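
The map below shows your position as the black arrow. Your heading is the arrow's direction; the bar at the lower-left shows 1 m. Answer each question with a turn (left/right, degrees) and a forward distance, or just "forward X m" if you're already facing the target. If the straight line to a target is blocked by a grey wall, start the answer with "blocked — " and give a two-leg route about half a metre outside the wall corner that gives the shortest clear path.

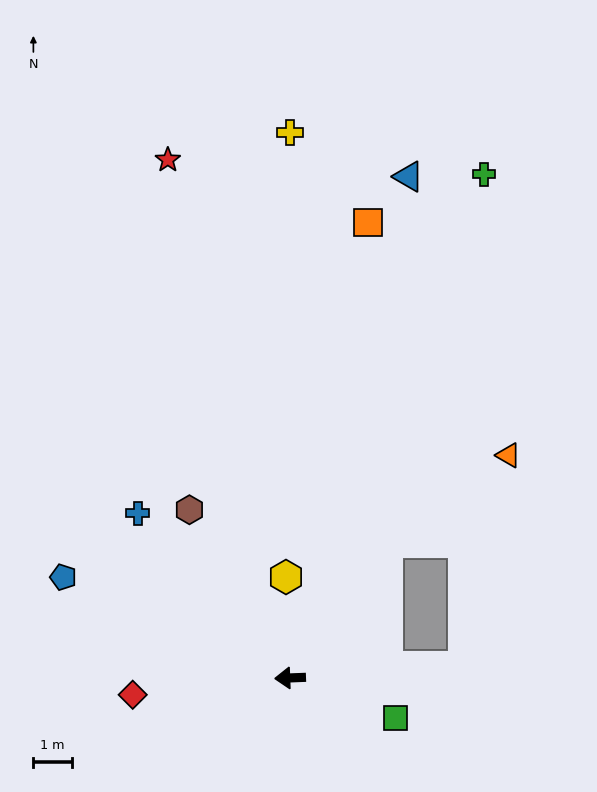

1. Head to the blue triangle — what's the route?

turn right 106°, forward 13.3 m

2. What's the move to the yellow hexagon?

turn right 90°, forward 2.6 m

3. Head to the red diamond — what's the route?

turn left 4°, forward 4.1 m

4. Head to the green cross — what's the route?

turn right 113°, forward 14.0 m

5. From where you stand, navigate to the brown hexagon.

turn right 61°, forward 5.1 m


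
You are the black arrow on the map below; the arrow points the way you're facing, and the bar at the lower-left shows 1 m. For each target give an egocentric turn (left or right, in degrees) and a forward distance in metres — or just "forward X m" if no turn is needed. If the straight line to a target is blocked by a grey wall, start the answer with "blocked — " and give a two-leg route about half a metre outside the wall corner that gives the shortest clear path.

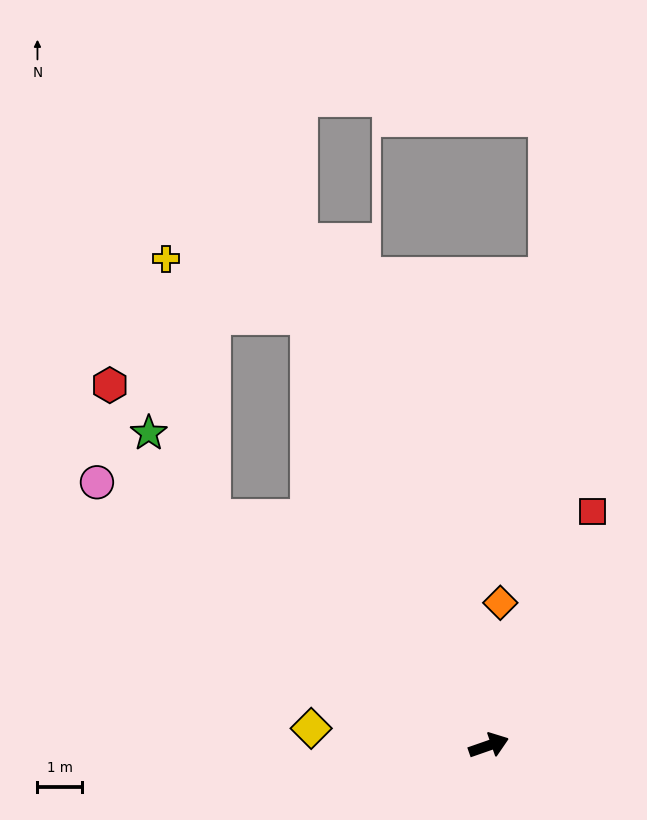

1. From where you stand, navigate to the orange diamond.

turn left 66°, forward 3.2 m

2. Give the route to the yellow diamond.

turn left 155°, forward 4.0 m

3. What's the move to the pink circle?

turn left 127°, forward 10.6 m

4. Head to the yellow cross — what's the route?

blocked — turn left 94°, forward 10.5 m, then turn left 45°, forward 3.5 m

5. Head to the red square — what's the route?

turn left 47°, forward 5.8 m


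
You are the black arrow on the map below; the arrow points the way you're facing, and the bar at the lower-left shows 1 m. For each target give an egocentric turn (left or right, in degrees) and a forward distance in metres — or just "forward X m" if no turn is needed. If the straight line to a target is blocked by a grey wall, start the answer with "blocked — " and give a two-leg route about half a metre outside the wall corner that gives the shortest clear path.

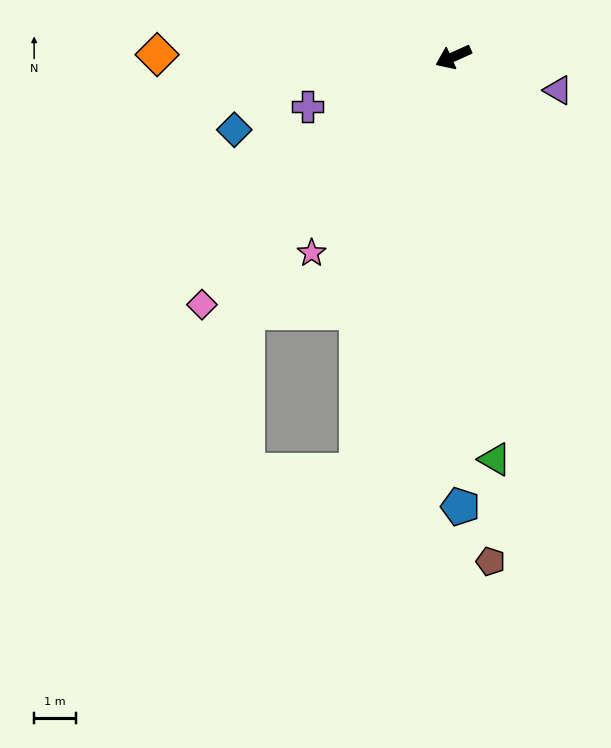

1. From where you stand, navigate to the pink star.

turn left 30°, forward 5.8 m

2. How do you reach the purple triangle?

turn left 138°, forward 2.6 m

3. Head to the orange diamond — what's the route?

turn right 25°, forward 7.1 m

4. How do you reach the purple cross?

turn right 5°, forward 3.7 m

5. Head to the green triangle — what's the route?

turn left 72°, forward 9.7 m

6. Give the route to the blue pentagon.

turn left 67°, forward 10.7 m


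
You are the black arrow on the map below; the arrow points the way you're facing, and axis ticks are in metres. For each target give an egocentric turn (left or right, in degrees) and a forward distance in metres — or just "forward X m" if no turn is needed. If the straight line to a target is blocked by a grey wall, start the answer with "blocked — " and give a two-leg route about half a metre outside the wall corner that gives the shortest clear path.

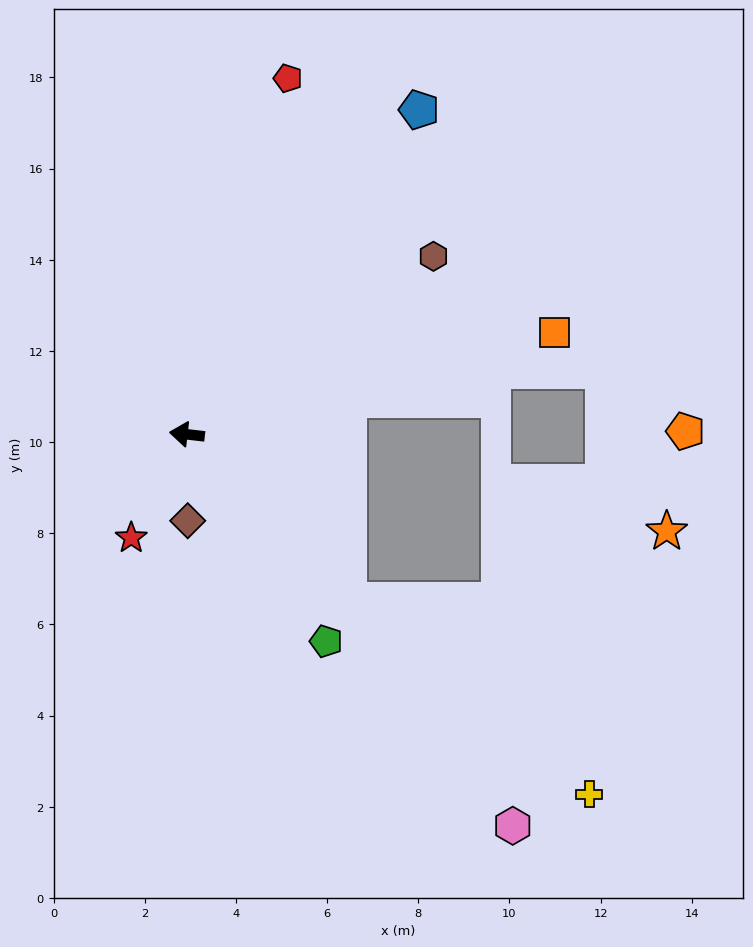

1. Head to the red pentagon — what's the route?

turn right 99°, forward 8.1 m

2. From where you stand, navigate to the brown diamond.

turn left 97°, forward 1.9 m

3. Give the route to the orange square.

turn right 158°, forward 8.4 m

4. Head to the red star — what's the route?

turn left 68°, forward 2.6 m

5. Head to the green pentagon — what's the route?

turn left 131°, forward 5.5 m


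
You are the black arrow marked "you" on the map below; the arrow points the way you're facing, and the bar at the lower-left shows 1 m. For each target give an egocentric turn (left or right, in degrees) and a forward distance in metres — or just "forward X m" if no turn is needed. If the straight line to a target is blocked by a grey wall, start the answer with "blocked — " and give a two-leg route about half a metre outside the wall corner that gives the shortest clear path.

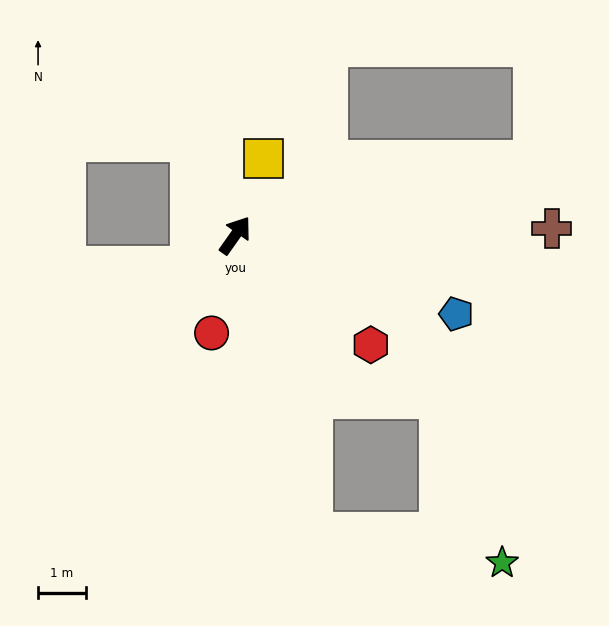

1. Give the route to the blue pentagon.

turn right 74°, forward 4.9 m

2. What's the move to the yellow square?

turn left 15°, forward 1.7 m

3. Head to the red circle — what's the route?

turn right 158°, forward 2.1 m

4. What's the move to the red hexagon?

turn right 94°, forward 3.7 m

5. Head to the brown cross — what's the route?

turn right 54°, forward 6.7 m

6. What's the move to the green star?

blocked — turn right 130°, forward 6.5 m, then turn left 66°, forward 4.0 m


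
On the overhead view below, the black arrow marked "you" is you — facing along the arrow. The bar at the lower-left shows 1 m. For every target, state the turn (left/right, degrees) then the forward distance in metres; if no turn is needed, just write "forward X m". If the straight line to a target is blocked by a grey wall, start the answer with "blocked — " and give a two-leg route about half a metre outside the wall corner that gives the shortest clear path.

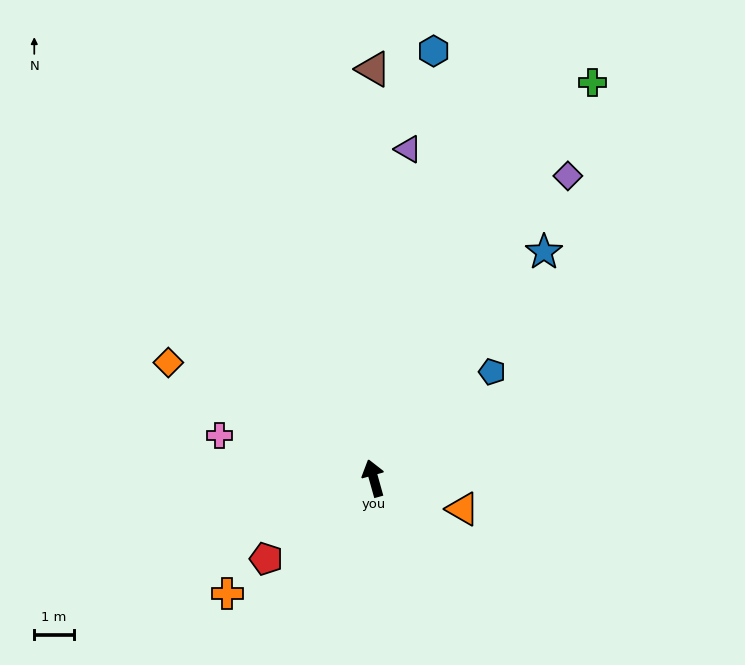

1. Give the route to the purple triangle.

turn right 22°, forward 8.4 m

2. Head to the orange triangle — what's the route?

turn right 125°, forward 2.4 m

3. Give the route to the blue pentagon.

turn right 64°, forward 4.0 m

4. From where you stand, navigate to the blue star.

turn right 53°, forward 7.2 m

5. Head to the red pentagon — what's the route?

turn left 111°, forward 3.4 m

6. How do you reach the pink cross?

turn left 59°, forward 4.0 m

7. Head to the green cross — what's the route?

turn right 45°, forward 11.4 m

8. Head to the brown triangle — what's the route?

turn right 16°, forward 10.3 m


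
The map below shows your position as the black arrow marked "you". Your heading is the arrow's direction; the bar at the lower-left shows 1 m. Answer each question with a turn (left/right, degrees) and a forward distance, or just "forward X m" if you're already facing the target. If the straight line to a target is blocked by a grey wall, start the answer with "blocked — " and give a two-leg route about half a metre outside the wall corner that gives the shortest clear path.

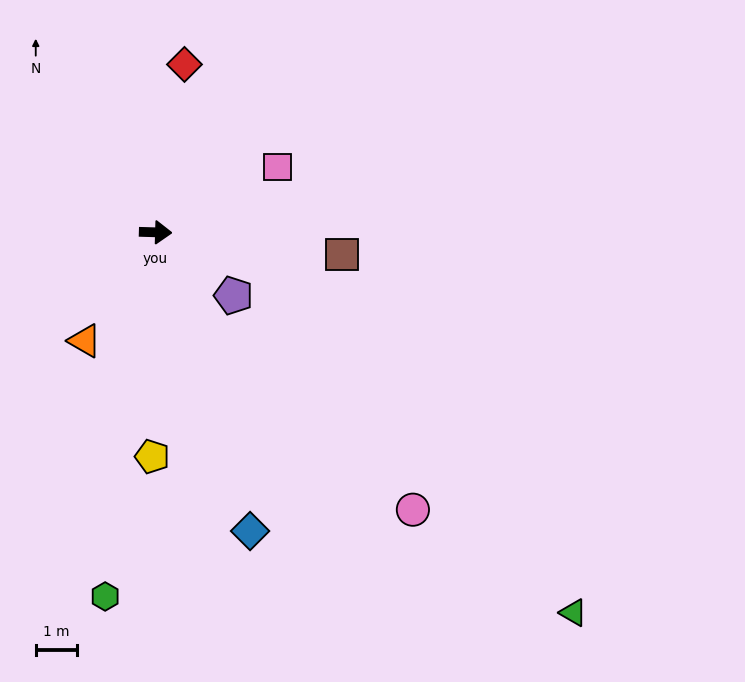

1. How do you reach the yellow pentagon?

turn right 89°, forward 5.4 m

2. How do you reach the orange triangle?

turn right 122°, forward 3.1 m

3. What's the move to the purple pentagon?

turn right 37°, forward 2.4 m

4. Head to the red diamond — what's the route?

turn left 82°, forward 4.1 m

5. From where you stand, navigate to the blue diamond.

turn right 71°, forward 7.6 m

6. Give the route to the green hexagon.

turn right 96°, forward 8.9 m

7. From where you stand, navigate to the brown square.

turn right 5°, forward 4.6 m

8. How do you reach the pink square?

turn left 30°, forward 3.4 m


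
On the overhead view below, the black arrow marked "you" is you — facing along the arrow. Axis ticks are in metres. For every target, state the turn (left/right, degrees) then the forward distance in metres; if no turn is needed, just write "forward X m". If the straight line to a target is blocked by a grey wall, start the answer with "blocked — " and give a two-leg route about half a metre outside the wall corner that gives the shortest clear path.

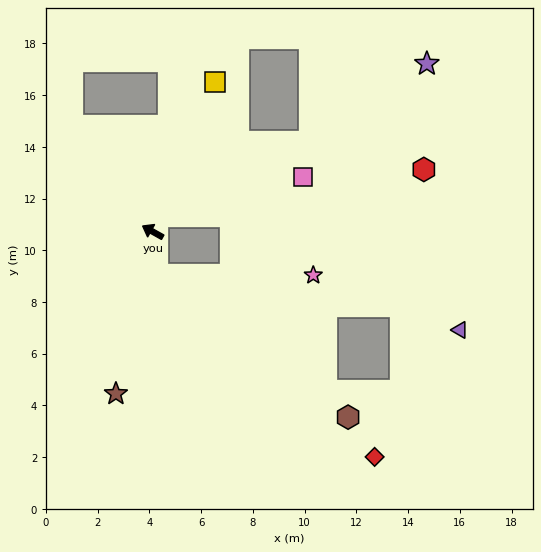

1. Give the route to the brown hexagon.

blocked — turn left 126°, forward 1.7 m, then turn left 47°, forward 9.2 m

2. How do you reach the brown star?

turn left 107°, forward 6.4 m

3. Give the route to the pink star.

blocked — turn left 126°, forward 1.7 m, then turn left 83°, forward 6.0 m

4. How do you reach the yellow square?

turn right 83°, forward 6.3 m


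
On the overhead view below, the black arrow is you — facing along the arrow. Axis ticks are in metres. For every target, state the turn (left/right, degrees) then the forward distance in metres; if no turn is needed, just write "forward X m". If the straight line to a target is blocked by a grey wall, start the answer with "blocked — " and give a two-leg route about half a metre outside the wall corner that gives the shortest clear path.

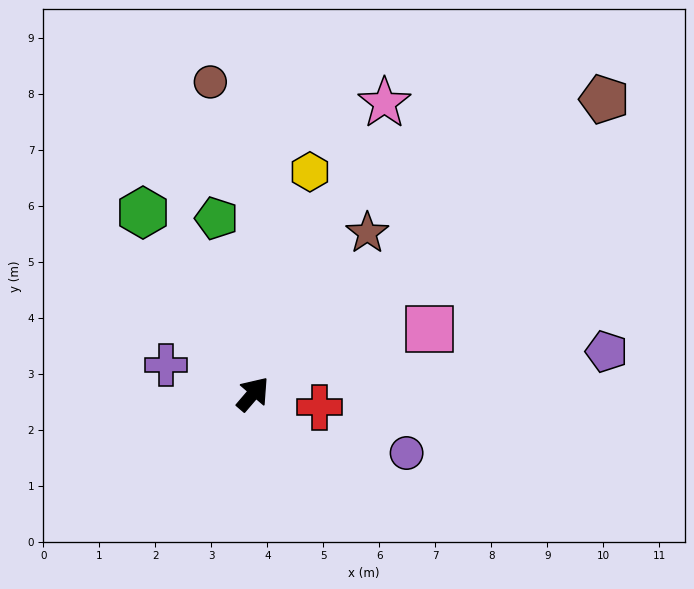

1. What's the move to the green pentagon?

turn left 52°, forward 3.2 m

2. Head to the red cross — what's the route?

turn right 61°, forward 1.2 m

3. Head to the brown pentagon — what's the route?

turn right 9°, forward 8.2 m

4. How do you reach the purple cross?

turn left 112°, forward 1.6 m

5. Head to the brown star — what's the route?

turn left 5°, forward 3.5 m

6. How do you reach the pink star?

turn left 16°, forward 5.7 m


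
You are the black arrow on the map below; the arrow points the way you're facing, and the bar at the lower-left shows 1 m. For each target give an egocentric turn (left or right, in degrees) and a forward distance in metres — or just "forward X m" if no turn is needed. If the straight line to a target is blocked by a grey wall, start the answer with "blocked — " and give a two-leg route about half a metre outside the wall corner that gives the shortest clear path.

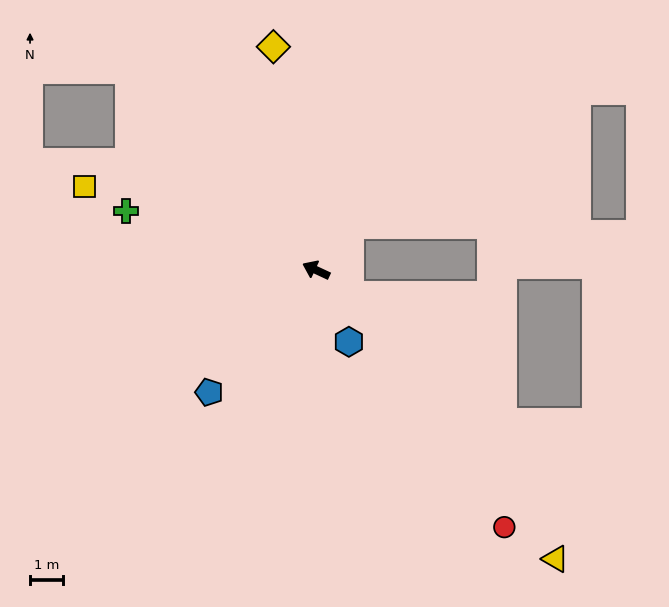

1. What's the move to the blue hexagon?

turn left 140°, forward 2.4 m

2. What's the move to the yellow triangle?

turn left 155°, forward 11.5 m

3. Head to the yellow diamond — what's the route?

turn right 54°, forward 7.0 m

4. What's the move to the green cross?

turn left 8°, forward 6.1 m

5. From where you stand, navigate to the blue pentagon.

turn left 74°, forward 5.0 m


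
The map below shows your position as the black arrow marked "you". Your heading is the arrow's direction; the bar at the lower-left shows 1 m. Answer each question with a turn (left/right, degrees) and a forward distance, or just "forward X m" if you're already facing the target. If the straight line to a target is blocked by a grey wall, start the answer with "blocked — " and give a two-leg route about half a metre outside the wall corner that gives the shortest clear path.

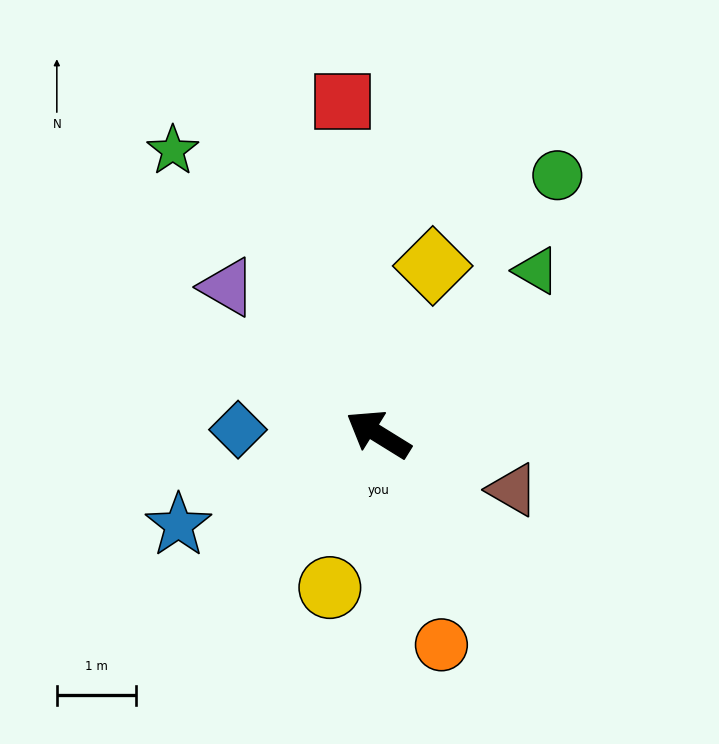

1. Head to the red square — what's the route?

turn right 52°, forward 4.2 m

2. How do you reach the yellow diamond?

turn right 76°, forward 2.2 m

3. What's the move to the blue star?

turn left 56°, forward 2.8 m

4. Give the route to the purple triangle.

turn right 13°, forward 2.7 m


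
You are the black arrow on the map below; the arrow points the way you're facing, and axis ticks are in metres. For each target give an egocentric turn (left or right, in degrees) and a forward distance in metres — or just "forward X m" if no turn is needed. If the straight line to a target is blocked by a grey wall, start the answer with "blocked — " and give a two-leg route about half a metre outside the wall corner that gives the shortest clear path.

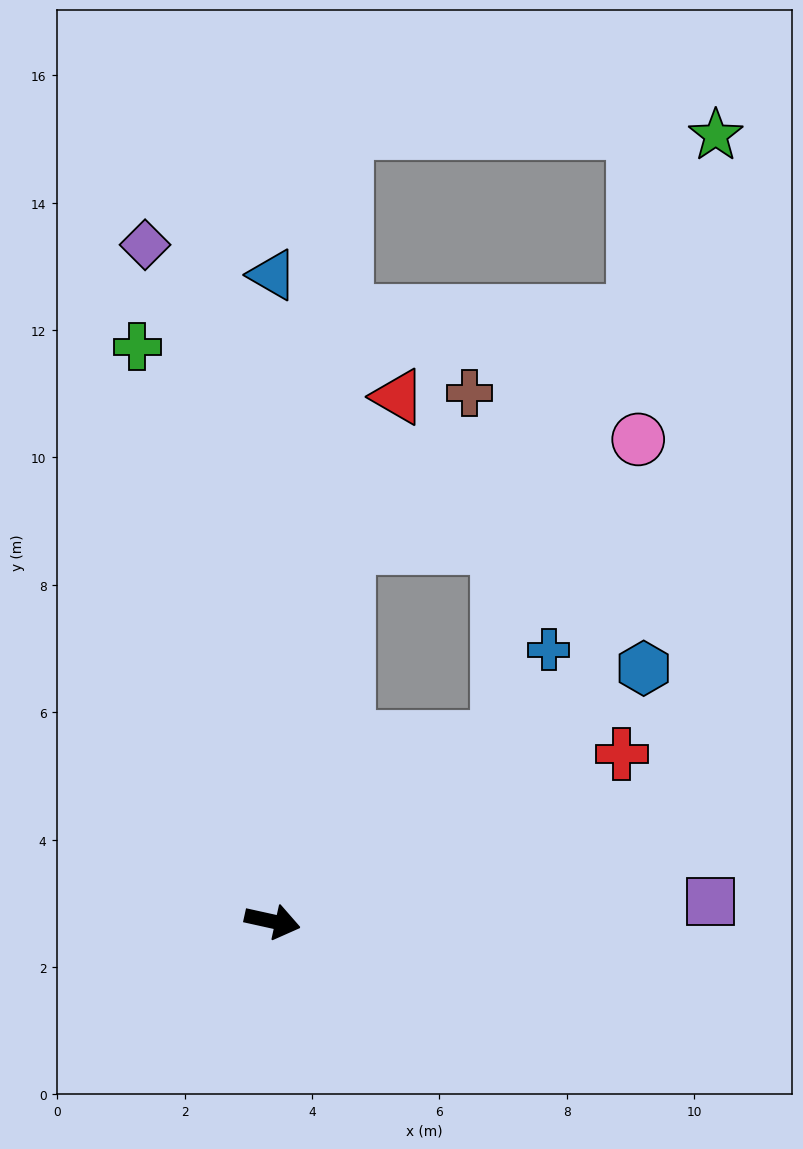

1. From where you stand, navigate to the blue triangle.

turn left 102°, forward 10.1 m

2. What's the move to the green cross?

turn left 116°, forward 9.3 m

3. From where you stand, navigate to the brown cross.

blocked — turn left 91°, forward 6.0 m, then turn right 27°, forward 3.1 m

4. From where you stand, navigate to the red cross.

turn left 38°, forward 6.1 m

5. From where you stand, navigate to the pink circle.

blocked — turn left 91°, forward 6.0 m, then turn right 58°, forward 4.8 m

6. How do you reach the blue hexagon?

turn left 47°, forward 7.1 m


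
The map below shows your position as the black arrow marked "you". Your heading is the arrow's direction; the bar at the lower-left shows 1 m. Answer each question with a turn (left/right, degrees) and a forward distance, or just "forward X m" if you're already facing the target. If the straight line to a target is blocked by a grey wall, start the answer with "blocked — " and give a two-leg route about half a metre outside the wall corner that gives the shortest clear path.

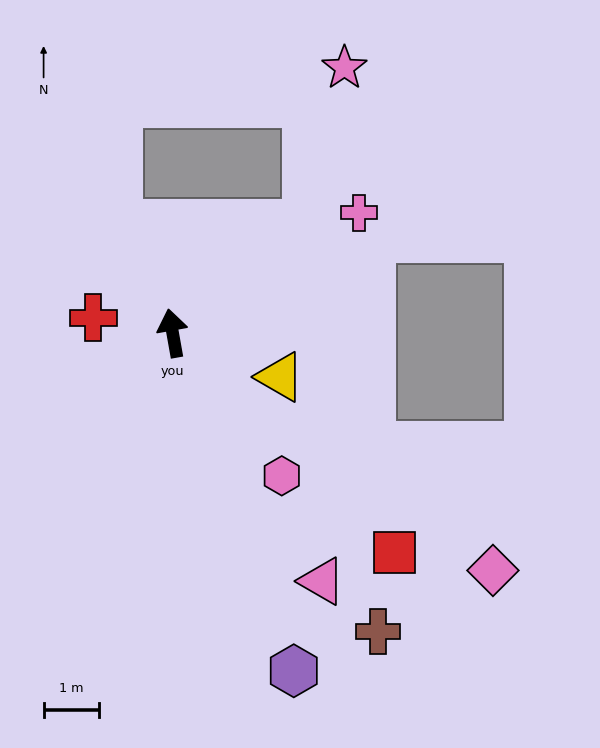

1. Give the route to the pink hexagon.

turn right 153°, forward 3.2 m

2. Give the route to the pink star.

blocked — turn right 61°, forward 3.1 m, then turn left 37°, forward 2.9 m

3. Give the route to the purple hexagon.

turn right 170°, forward 6.4 m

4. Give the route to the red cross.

turn left 69°, forward 1.5 m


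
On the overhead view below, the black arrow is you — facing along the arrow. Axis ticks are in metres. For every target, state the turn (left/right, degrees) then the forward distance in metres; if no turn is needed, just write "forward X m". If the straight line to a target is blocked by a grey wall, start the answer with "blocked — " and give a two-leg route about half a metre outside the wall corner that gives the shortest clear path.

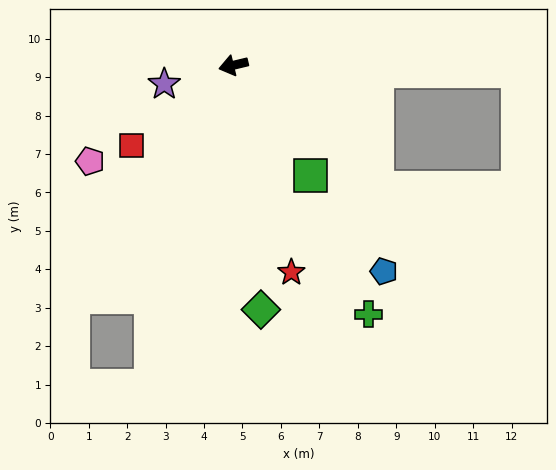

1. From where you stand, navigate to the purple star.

forward 1.9 m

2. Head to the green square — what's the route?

turn left 111°, forward 3.5 m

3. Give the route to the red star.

turn left 92°, forward 5.6 m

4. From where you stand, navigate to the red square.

turn left 25°, forward 3.4 m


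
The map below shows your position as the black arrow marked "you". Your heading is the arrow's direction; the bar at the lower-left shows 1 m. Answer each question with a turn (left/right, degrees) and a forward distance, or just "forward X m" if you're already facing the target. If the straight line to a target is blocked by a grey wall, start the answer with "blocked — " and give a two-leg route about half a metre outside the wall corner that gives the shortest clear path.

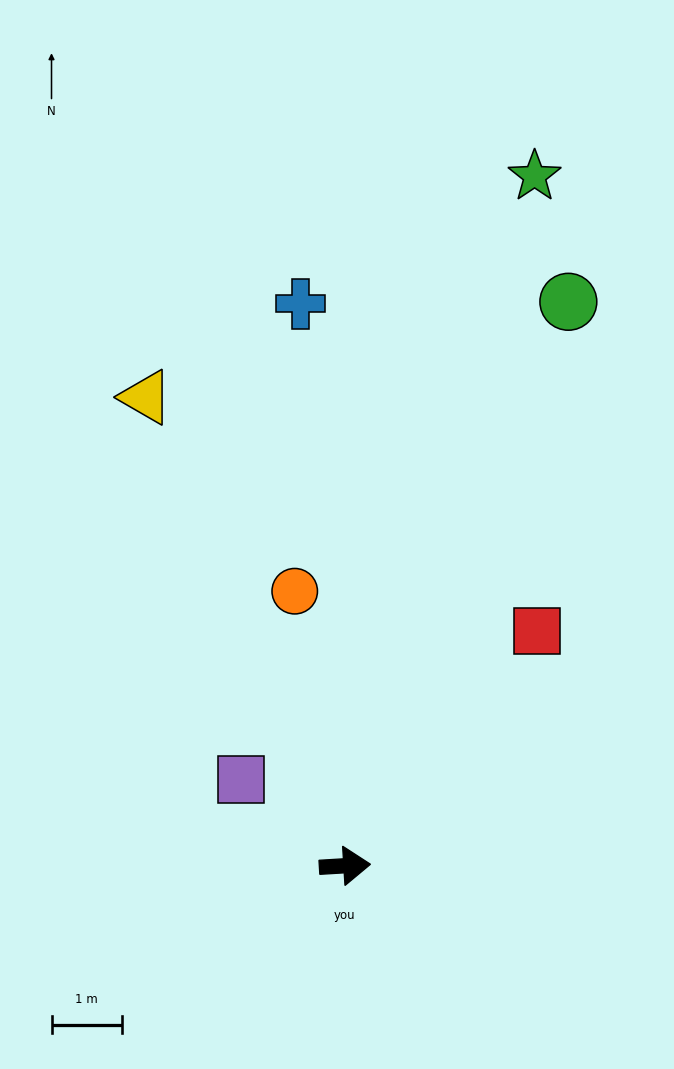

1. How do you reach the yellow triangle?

turn left 110°, forward 7.2 m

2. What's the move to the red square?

turn left 47°, forward 4.3 m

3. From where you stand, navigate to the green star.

turn left 71°, forward 10.2 m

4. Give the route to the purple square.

turn left 137°, forward 1.9 m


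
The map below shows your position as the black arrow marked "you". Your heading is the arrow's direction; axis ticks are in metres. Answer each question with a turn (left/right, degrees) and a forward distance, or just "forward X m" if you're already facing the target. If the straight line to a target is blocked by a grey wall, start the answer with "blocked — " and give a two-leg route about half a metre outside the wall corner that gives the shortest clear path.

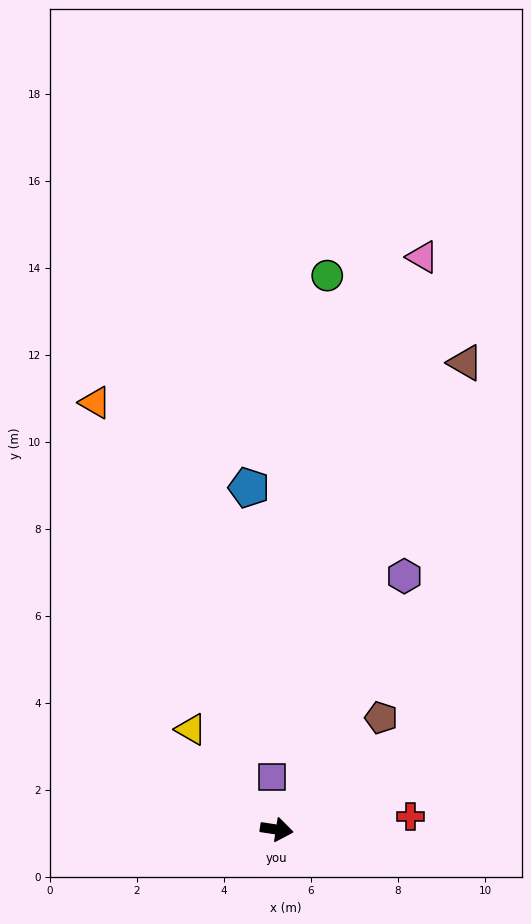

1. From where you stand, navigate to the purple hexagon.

turn left 72°, forward 6.5 m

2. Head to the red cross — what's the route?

turn left 14°, forward 3.1 m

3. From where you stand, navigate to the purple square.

turn left 104°, forward 1.2 m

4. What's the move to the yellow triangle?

turn left 139°, forward 3.0 m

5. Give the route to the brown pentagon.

turn left 56°, forward 3.5 m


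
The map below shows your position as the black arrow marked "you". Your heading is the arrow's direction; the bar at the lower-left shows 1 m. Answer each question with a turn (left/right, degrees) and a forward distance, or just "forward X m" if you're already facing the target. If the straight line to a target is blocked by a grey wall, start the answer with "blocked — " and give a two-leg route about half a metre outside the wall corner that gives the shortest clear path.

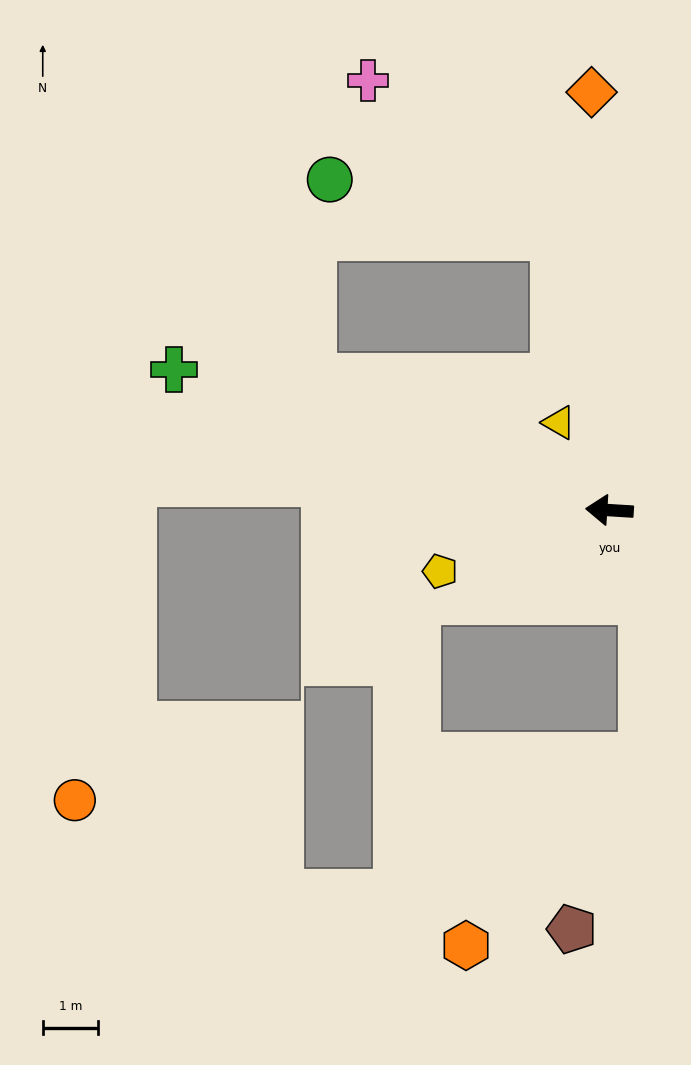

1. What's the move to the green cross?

turn right 14°, forward 8.3 m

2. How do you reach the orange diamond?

turn right 84°, forward 7.6 m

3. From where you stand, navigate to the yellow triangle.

turn right 56°, forward 1.8 m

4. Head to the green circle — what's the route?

blocked — turn right 75°, forward 5.1 m, then turn left 64°, forward 4.2 m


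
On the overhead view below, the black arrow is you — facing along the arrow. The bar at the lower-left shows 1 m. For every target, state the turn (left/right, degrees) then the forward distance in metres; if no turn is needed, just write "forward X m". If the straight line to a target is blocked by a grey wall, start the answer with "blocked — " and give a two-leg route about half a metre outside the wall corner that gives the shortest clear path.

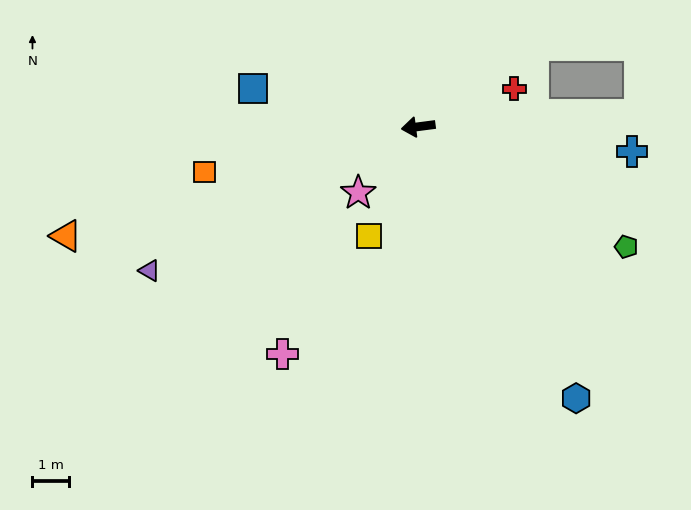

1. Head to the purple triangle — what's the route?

turn left 21°, forward 8.4 m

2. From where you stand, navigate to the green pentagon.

turn left 143°, forward 6.6 m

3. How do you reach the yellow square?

turn left 58°, forward 3.3 m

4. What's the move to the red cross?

turn right 166°, forward 2.8 m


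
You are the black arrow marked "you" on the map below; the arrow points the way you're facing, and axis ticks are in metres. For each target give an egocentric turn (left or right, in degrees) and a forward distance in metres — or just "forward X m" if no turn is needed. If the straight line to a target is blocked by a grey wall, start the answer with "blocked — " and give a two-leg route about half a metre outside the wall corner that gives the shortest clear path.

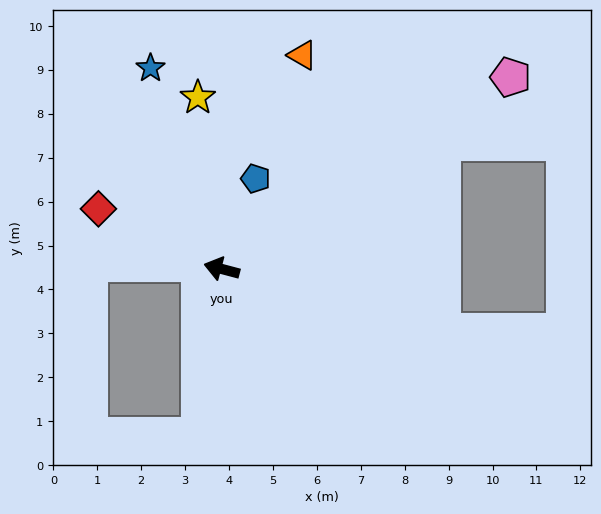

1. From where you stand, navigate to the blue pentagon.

turn right 96°, forward 2.2 m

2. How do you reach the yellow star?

turn right 67°, forward 3.9 m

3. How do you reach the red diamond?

turn right 11°, forward 3.1 m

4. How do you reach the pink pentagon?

turn right 132°, forward 7.9 m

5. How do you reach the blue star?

turn right 56°, forward 4.9 m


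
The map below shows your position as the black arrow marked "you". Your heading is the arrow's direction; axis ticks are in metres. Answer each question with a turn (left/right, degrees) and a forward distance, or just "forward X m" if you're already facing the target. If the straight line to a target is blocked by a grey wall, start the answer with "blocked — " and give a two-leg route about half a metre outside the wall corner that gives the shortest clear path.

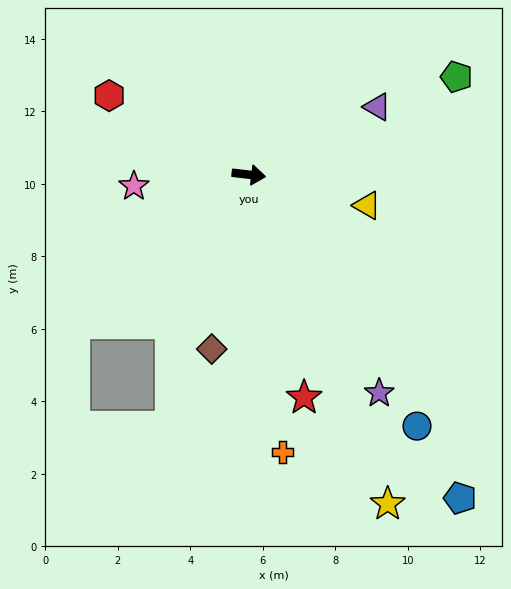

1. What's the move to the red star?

turn right 69°, forward 6.3 m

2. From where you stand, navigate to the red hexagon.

turn left 157°, forward 4.4 m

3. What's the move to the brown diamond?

turn right 95°, forward 4.9 m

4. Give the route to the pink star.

turn right 168°, forward 3.2 m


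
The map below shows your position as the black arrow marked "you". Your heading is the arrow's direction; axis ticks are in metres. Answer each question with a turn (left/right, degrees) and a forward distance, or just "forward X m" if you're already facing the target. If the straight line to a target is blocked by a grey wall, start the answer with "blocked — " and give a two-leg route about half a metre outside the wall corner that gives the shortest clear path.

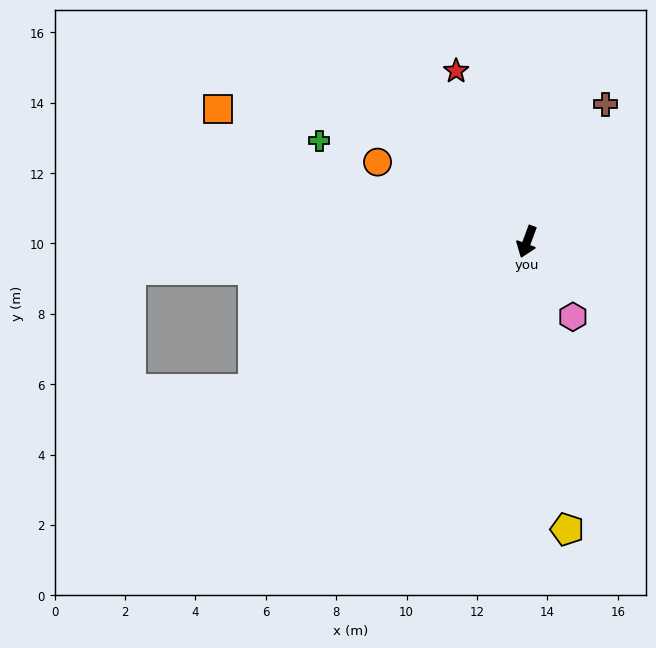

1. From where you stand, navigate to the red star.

turn right 137°, forward 5.3 m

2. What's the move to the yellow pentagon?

turn left 28°, forward 8.3 m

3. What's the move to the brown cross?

turn left 171°, forward 4.5 m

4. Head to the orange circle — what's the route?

turn right 98°, forward 4.8 m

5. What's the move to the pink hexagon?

turn left 52°, forward 2.5 m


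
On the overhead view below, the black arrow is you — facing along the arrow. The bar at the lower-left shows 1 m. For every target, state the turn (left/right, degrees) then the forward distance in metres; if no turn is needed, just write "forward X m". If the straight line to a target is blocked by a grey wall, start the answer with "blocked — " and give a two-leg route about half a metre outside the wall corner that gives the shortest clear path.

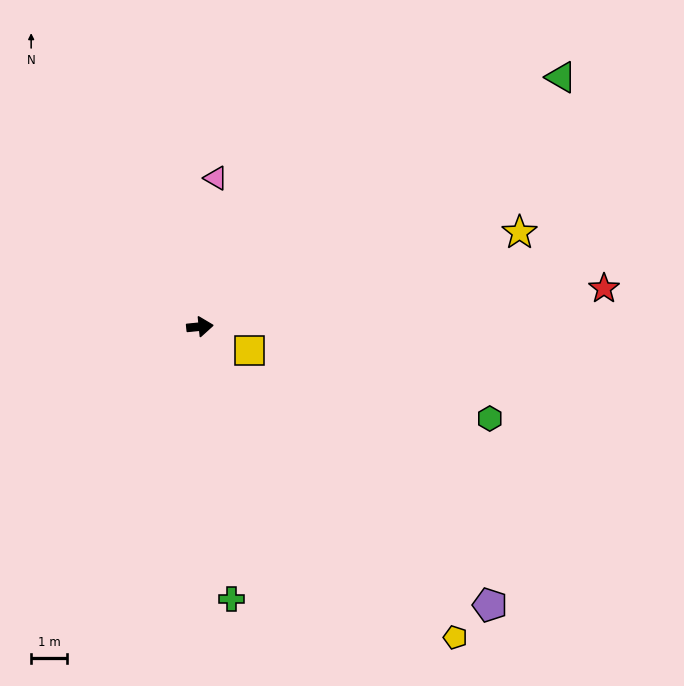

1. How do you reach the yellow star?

turn left 11°, forward 9.2 m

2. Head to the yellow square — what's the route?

turn right 32°, forward 1.5 m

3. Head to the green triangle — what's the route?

turn left 29°, forward 12.1 m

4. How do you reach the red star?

forward 11.2 m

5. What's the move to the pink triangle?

turn left 78°, forward 4.1 m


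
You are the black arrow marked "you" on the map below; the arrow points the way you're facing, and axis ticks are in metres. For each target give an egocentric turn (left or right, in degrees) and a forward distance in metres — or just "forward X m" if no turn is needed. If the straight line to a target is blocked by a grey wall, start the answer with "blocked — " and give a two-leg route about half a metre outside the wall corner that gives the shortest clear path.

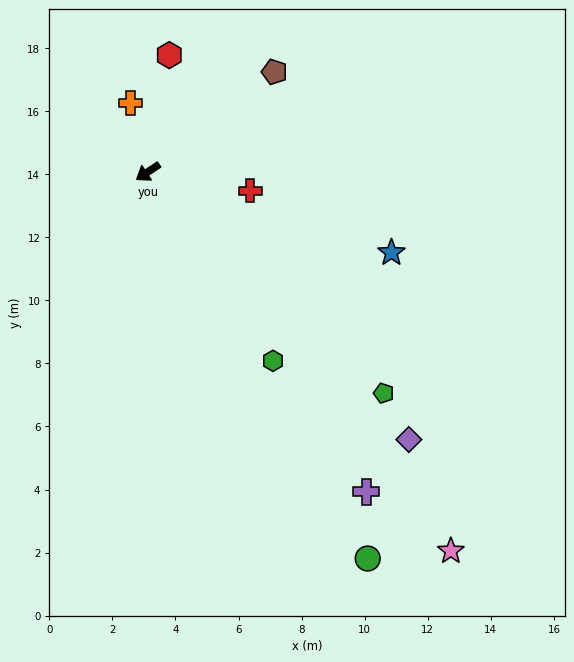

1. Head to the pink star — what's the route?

turn left 95°, forward 15.4 m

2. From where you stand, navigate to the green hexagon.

turn left 90°, forward 7.2 m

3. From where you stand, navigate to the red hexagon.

turn right 134°, forward 3.8 m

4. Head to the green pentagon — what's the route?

turn left 103°, forward 10.3 m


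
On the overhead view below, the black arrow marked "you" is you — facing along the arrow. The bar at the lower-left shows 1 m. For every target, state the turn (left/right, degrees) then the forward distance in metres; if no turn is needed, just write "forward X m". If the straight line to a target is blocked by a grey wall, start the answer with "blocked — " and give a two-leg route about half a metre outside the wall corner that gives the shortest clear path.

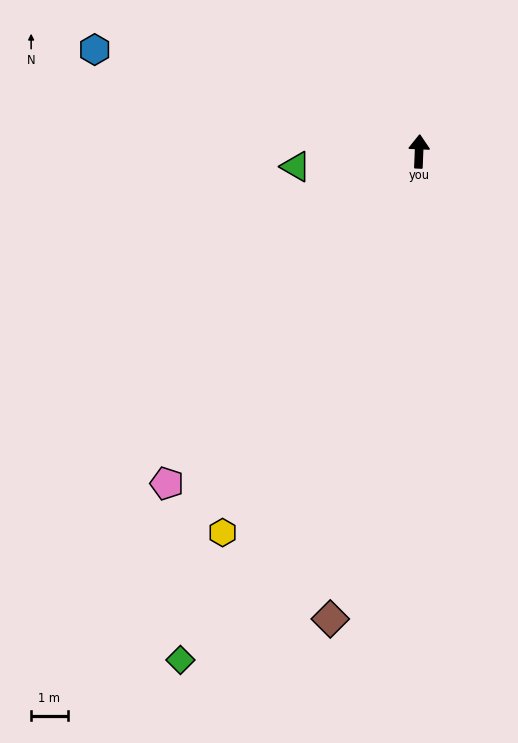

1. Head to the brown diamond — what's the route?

turn left 172°, forward 13.0 m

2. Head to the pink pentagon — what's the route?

turn left 145°, forward 11.4 m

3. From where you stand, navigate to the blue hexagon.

turn left 75°, forward 9.3 m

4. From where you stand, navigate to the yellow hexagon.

turn left 155°, forward 11.7 m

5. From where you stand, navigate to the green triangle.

turn left 99°, forward 3.4 m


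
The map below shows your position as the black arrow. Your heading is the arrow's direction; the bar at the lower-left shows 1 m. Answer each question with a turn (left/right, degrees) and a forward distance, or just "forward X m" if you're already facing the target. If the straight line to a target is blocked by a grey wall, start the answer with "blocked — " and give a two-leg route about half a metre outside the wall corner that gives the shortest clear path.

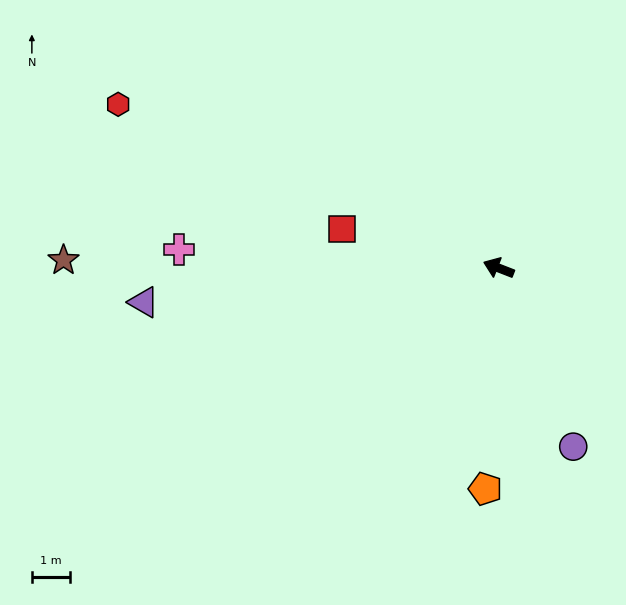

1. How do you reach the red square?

turn left 7°, forward 4.2 m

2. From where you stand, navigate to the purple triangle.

turn left 27°, forward 9.4 m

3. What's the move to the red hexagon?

turn right 2°, forward 10.9 m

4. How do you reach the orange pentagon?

turn left 108°, forward 5.8 m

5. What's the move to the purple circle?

turn left 134°, forward 5.1 m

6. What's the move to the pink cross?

turn left 18°, forward 8.4 m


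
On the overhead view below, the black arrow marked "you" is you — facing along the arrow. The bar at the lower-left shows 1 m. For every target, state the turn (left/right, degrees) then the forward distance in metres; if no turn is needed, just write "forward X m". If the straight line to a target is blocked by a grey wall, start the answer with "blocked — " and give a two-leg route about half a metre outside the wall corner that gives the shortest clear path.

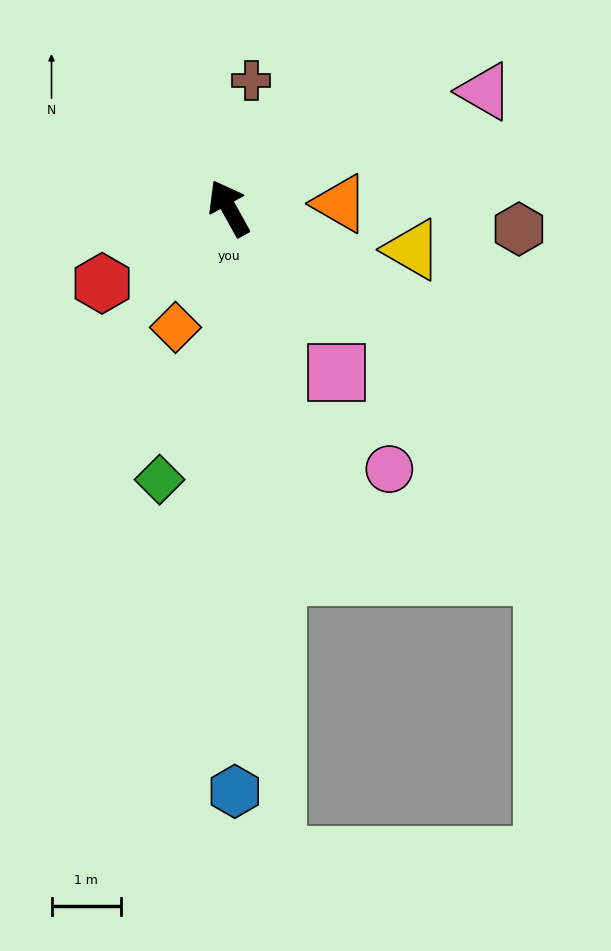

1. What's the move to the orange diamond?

turn left 127°, forward 1.9 m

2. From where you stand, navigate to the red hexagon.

turn left 92°, forward 2.1 m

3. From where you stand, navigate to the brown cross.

turn right 39°, forward 1.9 m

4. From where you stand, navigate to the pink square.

turn right 176°, forward 2.8 m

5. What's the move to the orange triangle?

turn right 117°, forward 1.6 m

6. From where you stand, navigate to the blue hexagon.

turn left 152°, forward 8.4 m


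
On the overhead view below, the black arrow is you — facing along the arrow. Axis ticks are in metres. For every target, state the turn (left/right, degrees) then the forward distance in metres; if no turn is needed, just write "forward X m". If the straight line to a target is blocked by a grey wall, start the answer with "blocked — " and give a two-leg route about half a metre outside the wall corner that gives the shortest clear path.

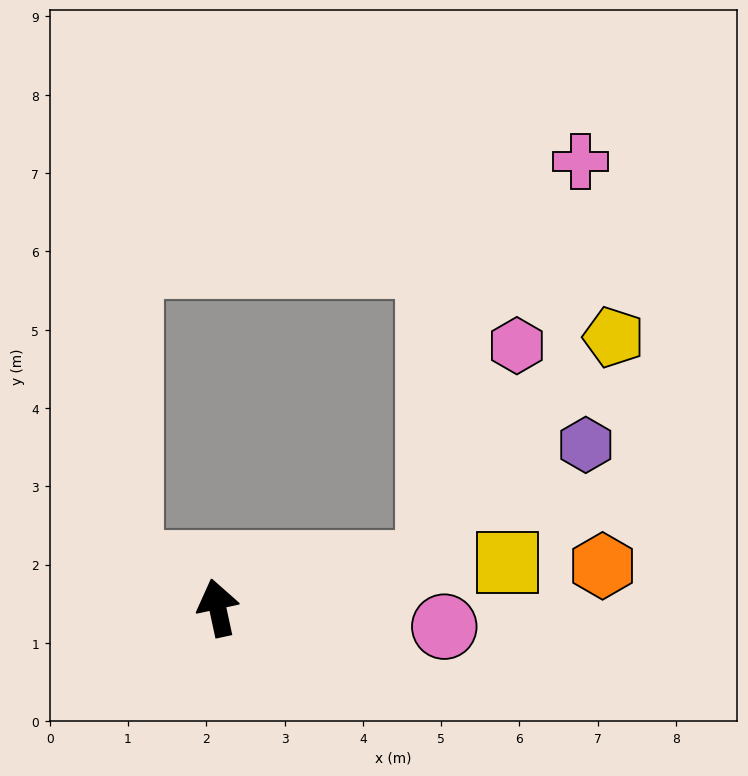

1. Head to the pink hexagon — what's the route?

blocked — turn right 91°, forward 2.8 m, then turn left 57°, forward 3.0 m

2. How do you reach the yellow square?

turn right 93°, forward 3.8 m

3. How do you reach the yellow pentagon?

blocked — turn right 91°, forward 2.8 m, then turn left 40°, forward 3.7 m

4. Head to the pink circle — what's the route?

turn right 107°, forward 2.9 m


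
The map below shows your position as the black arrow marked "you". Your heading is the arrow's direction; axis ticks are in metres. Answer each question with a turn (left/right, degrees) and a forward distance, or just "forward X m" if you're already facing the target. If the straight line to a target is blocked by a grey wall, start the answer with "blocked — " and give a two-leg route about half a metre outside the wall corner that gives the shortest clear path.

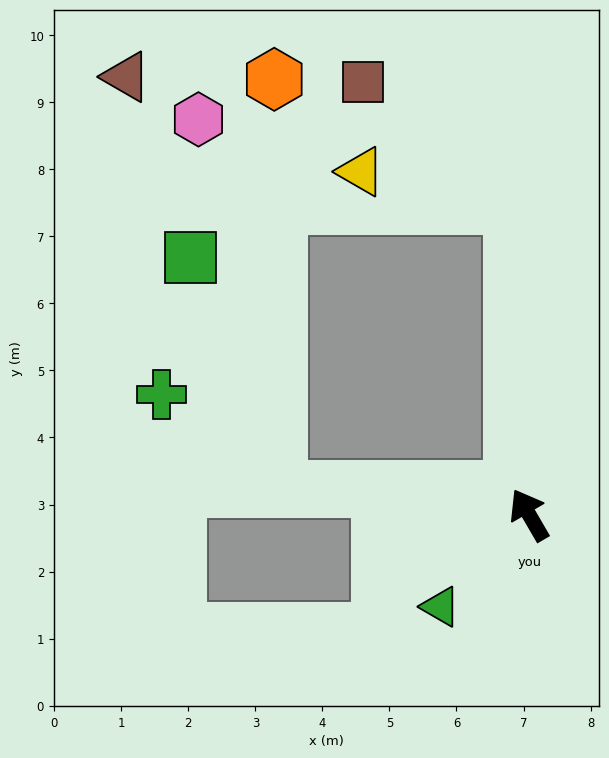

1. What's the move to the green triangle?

turn left 106°, forward 1.9 m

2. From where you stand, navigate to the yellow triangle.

blocked — turn right 27°, forward 4.6 m, then turn left 74°, forward 2.3 m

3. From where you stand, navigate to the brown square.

blocked — turn right 27°, forward 4.6 m, then turn left 47°, forward 2.9 m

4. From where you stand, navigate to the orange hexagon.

blocked — turn right 27°, forward 4.6 m, then turn left 59°, forward 4.0 m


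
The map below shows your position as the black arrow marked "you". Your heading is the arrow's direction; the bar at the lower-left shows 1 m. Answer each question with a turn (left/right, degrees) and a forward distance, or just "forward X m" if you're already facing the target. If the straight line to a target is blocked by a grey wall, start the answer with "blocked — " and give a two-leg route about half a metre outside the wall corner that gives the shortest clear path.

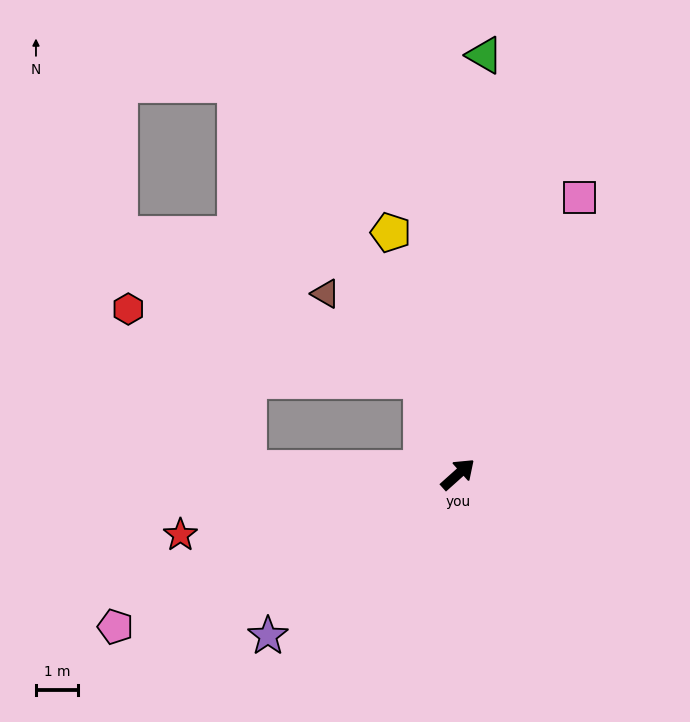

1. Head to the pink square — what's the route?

turn left 24°, forward 7.2 m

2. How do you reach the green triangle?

turn left 45°, forward 10.1 m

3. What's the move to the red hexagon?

blocked — turn left 70°, forward 2.4 m, then turn left 54°, forward 7.2 m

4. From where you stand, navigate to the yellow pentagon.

turn left 64°, forward 6.0 m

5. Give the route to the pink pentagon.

turn left 162°, forward 9.0 m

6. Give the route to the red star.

turn left 150°, forward 6.8 m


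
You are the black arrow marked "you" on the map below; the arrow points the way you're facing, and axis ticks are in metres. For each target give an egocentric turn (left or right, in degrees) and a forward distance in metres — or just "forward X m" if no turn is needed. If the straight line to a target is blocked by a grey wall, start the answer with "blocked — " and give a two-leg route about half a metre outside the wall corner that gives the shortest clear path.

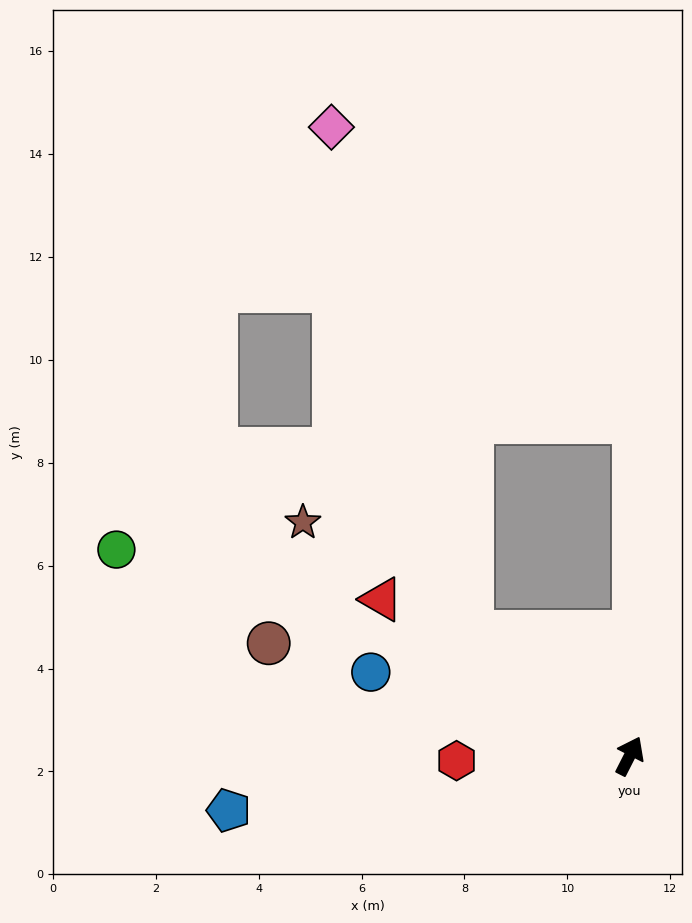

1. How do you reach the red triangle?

turn left 85°, forward 5.7 m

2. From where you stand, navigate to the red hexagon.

turn left 119°, forward 3.4 m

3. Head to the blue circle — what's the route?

turn left 99°, forward 5.3 m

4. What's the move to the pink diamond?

blocked — turn left 79°, forward 3.9 m, then turn right 37°, forward 10.2 m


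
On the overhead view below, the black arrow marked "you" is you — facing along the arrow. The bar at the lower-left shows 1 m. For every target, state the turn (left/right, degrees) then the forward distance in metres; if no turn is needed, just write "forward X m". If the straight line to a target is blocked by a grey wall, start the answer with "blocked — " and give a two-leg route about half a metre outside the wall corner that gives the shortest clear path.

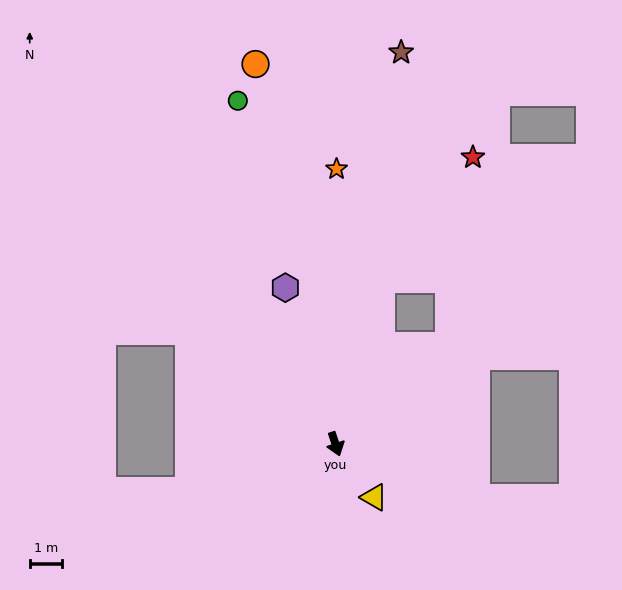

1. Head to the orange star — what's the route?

turn left 161°, forward 8.4 m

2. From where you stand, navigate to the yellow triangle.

turn left 17°, forward 2.0 m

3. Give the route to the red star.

blocked — turn left 146°, forward 5.2 m, then turn right 21°, forward 4.7 m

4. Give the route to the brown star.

turn left 152°, forward 12.2 m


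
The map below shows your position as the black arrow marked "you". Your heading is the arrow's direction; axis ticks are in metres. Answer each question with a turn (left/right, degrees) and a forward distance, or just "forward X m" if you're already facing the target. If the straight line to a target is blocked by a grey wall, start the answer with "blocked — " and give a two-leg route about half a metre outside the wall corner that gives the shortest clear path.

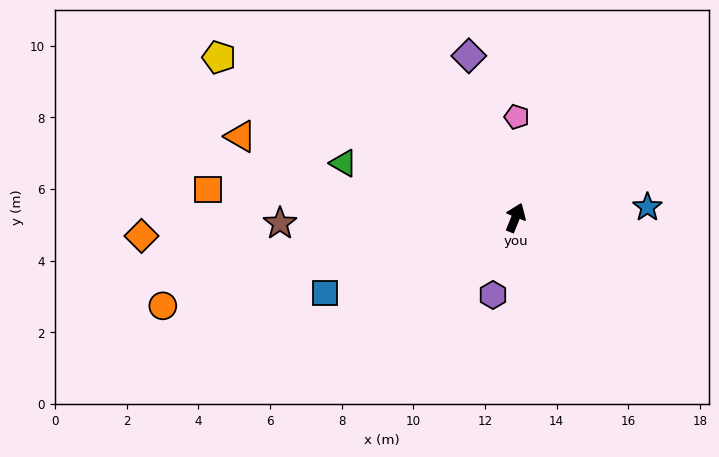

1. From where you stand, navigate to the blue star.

turn right 63°, forward 3.7 m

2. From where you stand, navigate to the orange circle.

turn left 126°, forward 10.2 m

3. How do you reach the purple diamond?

turn left 38°, forward 4.7 m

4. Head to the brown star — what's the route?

turn left 113°, forward 6.6 m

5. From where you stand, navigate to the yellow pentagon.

turn left 84°, forward 9.4 m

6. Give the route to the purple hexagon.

turn right 174°, forward 2.2 m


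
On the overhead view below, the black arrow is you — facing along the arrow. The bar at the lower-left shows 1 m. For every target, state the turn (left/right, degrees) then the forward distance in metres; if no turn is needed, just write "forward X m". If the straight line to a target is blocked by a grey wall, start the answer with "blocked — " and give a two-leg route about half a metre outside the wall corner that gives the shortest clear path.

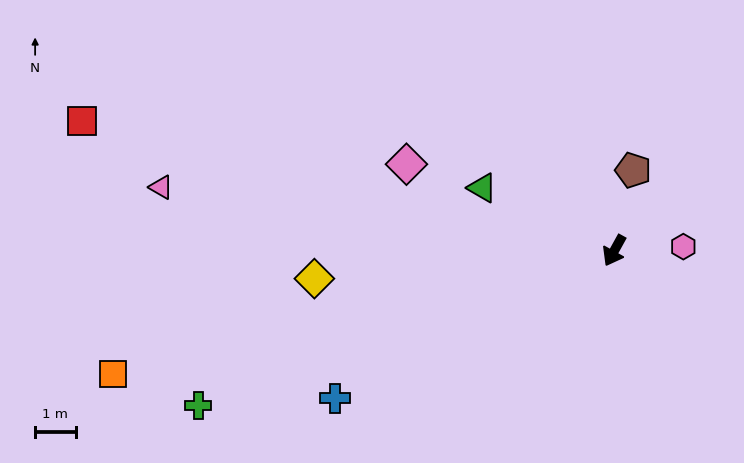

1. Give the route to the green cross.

turn right 41°, forward 10.9 m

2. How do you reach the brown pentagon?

turn right 164°, forward 2.0 m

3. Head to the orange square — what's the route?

turn right 47°, forward 12.7 m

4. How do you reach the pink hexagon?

turn left 122°, forward 1.7 m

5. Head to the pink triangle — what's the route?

turn right 69°, forward 11.3 m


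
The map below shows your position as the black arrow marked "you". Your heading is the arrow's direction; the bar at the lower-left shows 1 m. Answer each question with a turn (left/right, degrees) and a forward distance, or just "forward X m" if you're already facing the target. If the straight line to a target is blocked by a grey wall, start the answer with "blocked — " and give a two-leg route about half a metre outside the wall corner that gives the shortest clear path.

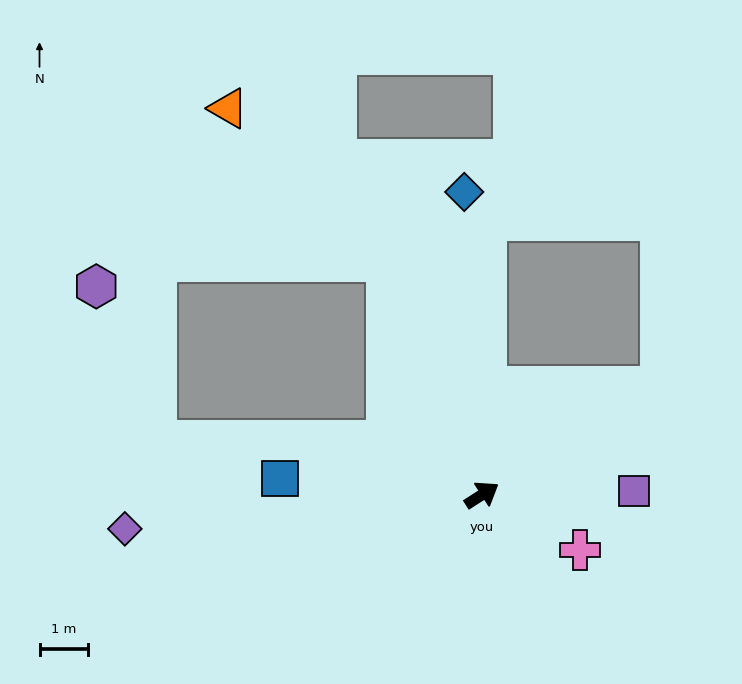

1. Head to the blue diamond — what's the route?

turn left 61°, forward 6.3 m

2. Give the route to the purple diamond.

turn left 153°, forward 7.4 m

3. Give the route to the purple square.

turn right 31°, forward 3.1 m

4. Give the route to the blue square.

turn left 143°, forward 4.2 m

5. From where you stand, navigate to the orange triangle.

blocked — turn left 80°, forward 5.2 m, then turn left 23°, forward 4.5 m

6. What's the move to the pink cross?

turn right 62°, forward 2.3 m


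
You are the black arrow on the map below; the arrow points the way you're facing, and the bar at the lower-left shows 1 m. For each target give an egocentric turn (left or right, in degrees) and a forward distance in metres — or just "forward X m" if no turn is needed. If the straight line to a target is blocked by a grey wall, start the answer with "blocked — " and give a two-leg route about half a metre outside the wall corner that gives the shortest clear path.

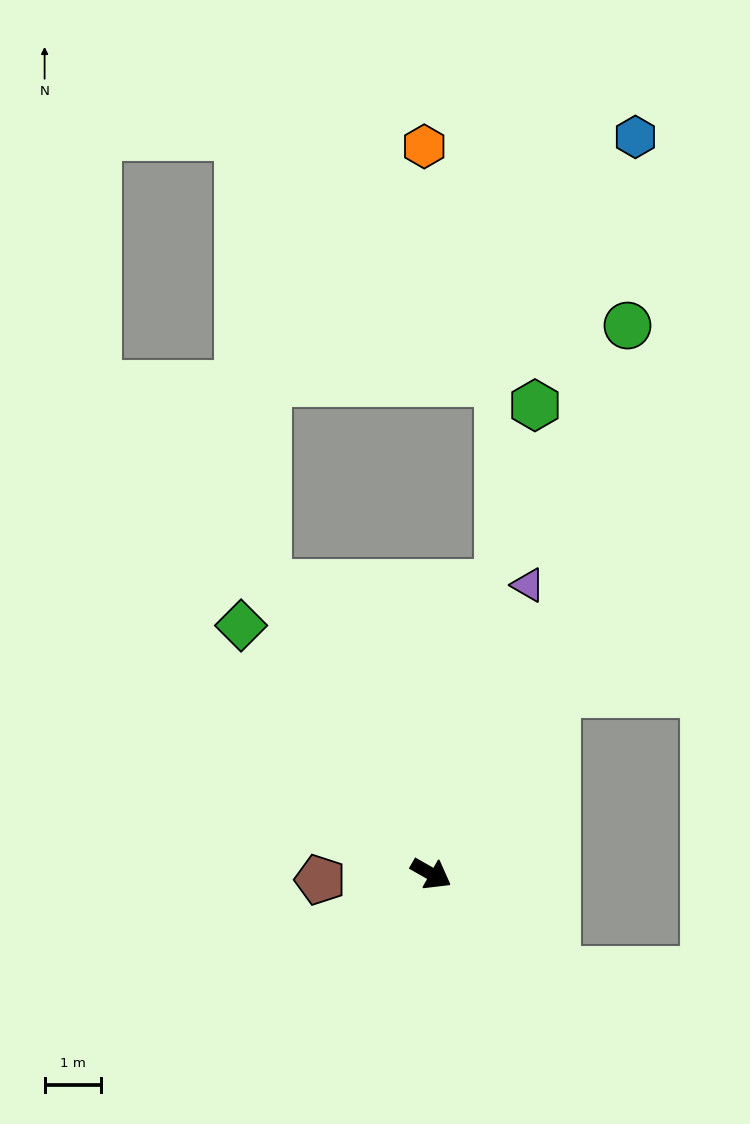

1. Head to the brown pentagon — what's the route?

turn right 147°, forward 2.0 m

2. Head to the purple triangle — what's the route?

turn left 101°, forward 5.4 m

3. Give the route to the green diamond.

turn left 157°, forward 5.5 m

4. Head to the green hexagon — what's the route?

turn left 107°, forward 8.5 m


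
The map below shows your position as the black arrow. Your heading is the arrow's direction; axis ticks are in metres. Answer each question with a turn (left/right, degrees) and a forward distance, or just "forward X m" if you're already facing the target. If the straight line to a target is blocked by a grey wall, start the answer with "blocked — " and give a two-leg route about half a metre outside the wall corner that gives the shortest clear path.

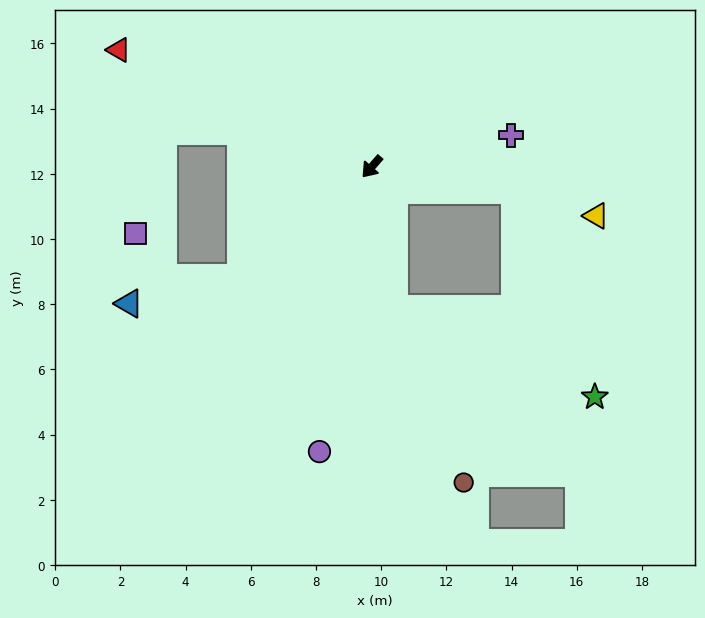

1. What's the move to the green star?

blocked — turn left 50°, forward 4.4 m, then turn left 57°, forward 6.7 m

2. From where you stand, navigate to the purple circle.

turn left 31°, forward 8.9 m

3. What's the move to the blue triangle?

blocked — turn right 9°, forward 5.3 m, then turn right 27°, forward 3.5 m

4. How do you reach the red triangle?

turn right 74°, forward 8.6 m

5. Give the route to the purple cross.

turn left 144°, forward 4.4 m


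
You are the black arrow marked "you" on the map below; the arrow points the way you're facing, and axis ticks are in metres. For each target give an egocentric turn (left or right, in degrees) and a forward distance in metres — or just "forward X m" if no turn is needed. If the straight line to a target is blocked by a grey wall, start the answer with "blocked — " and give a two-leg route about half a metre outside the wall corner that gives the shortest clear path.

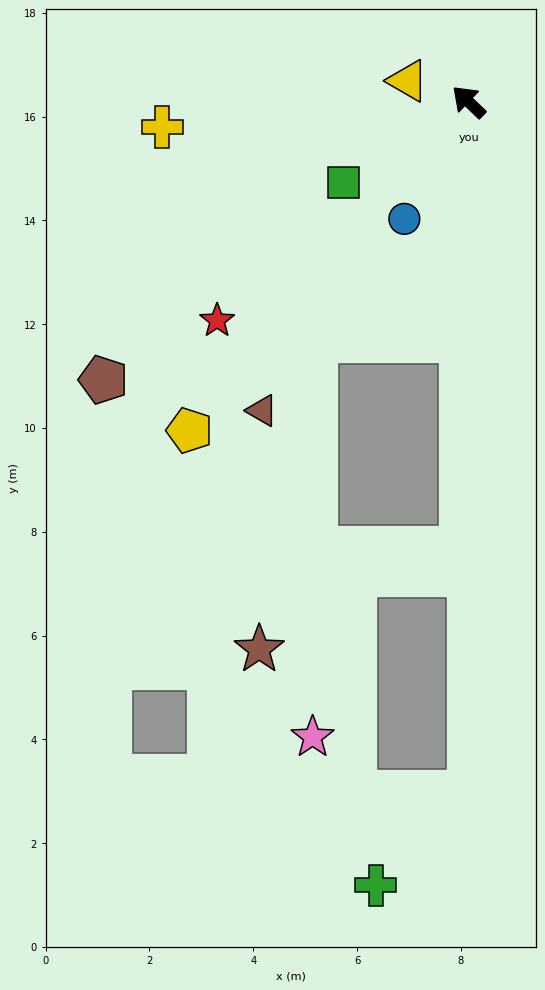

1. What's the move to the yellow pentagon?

turn left 93°, forward 8.3 m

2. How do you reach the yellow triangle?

turn left 25°, forward 1.2 m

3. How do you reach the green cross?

blocked — turn left 134°, forward 13.3 m, then turn right 45°, forward 2.5 m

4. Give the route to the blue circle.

turn left 105°, forward 2.6 m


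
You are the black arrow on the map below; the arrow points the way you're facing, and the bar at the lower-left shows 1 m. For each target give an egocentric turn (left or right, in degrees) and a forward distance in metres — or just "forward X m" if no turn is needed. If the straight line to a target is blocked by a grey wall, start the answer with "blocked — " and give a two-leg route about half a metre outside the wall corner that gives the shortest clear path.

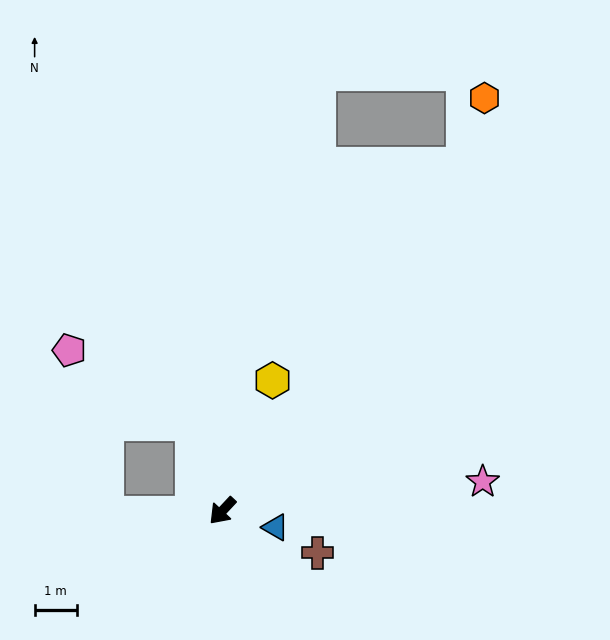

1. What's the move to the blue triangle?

turn left 116°, forward 1.3 m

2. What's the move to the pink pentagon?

blocked — turn right 118°, forward 2.2 m, then turn left 40°, forward 3.4 m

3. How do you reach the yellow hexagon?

turn right 158°, forward 3.3 m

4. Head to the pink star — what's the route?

turn left 139°, forward 6.2 m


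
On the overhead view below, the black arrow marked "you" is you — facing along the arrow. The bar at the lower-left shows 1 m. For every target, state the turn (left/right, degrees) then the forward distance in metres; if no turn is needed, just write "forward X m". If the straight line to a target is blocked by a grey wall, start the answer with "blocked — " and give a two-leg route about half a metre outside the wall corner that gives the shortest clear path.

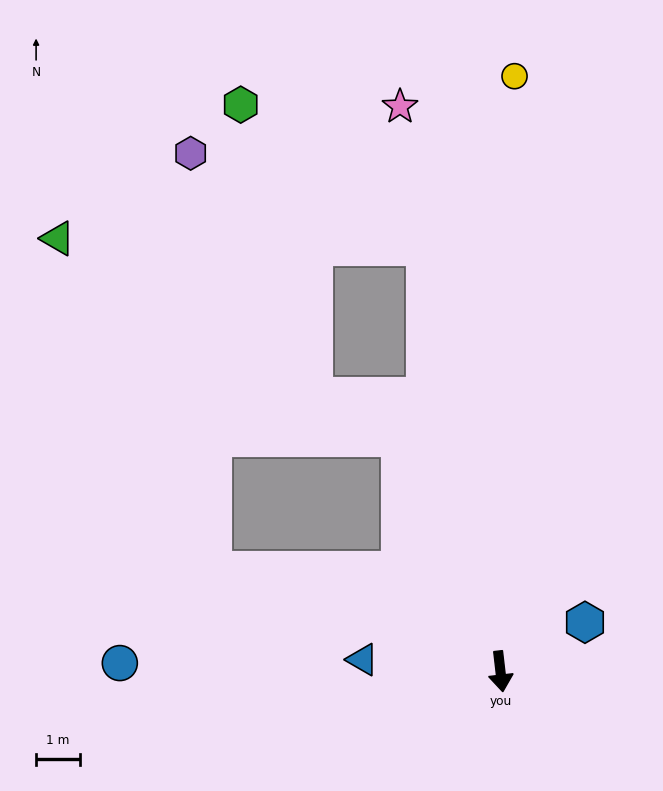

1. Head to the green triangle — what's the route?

blocked — turn right 116°, forward 6.9 m, then turn right 45°, forward 8.3 m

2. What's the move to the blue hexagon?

turn left 114°, forward 2.2 m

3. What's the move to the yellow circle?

turn left 172°, forward 13.5 m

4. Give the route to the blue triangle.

turn right 102°, forward 3.1 m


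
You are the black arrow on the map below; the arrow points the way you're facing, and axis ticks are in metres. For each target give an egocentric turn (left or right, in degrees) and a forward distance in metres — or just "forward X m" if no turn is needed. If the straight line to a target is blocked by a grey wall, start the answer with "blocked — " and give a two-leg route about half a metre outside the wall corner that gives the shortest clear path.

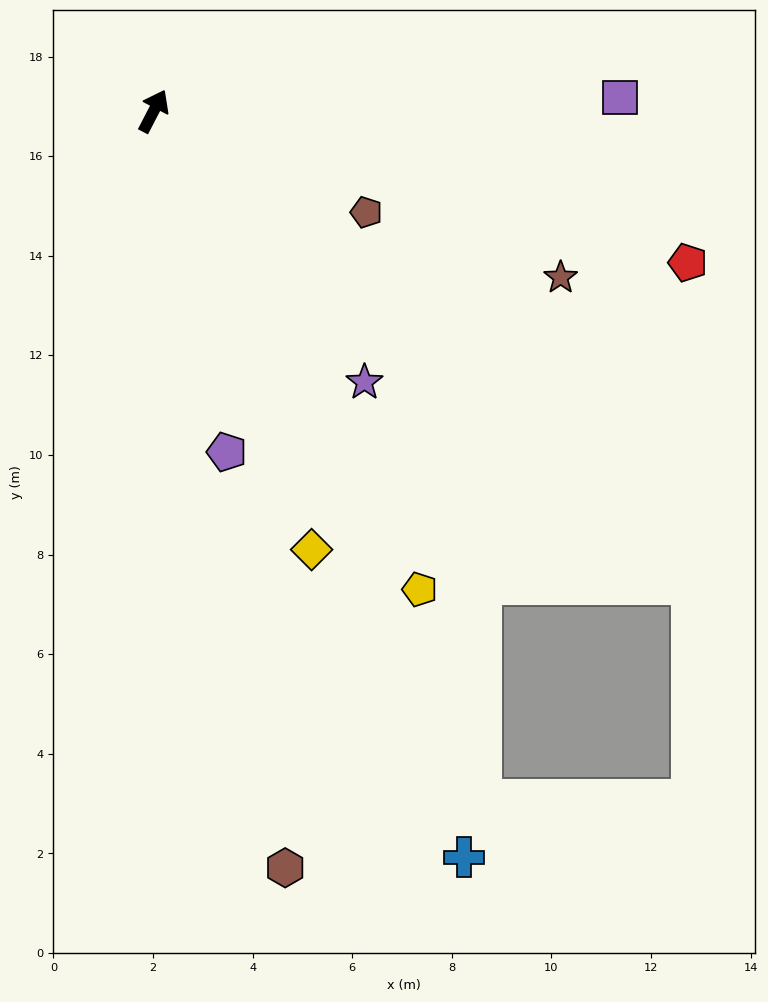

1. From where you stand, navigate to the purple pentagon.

turn right 140°, forward 7.0 m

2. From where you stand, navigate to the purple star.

turn right 115°, forward 6.9 m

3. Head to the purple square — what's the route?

turn right 61°, forward 9.4 m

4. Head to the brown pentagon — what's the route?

turn right 88°, forward 4.7 m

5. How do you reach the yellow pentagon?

turn right 124°, forward 11.0 m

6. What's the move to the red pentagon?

turn right 78°, forward 11.1 m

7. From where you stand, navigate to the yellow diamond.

turn right 133°, forward 9.4 m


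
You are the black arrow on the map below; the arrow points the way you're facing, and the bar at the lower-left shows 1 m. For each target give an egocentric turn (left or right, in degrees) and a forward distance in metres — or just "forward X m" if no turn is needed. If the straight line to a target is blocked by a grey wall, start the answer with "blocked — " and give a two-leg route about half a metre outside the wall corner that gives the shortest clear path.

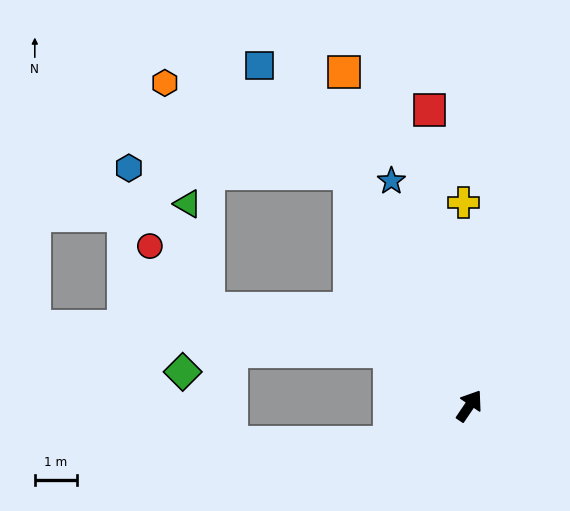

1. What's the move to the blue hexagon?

blocked — turn left 61°, forward 6.2 m, then turn left 62°, forward 5.3 m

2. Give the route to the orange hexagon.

blocked — turn left 61°, forward 6.2 m, then turn left 38°, forward 4.9 m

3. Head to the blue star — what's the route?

turn left 53°, forward 5.7 m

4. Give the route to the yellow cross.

turn left 36°, forward 4.8 m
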